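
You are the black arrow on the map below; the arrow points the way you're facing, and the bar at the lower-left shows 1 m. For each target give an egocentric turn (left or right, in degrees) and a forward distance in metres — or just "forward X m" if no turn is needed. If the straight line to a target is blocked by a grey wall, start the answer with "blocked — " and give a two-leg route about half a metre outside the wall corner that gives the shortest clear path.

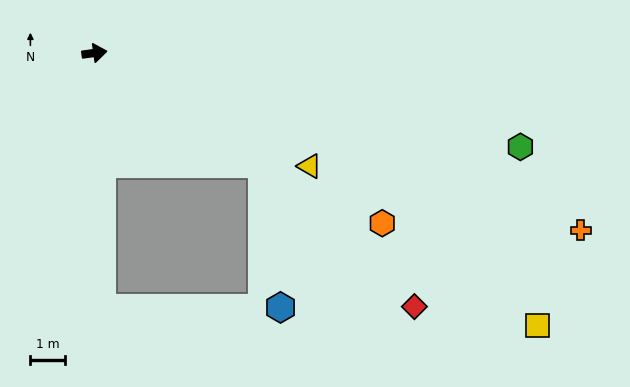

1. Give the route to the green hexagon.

turn right 20°, forward 12.7 m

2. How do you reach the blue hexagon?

blocked — turn right 41°, forward 5.9 m, then turn right 50°, forward 4.2 m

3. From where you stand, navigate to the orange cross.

turn right 28°, forward 15.1 m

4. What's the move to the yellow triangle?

turn right 36°, forward 7.1 m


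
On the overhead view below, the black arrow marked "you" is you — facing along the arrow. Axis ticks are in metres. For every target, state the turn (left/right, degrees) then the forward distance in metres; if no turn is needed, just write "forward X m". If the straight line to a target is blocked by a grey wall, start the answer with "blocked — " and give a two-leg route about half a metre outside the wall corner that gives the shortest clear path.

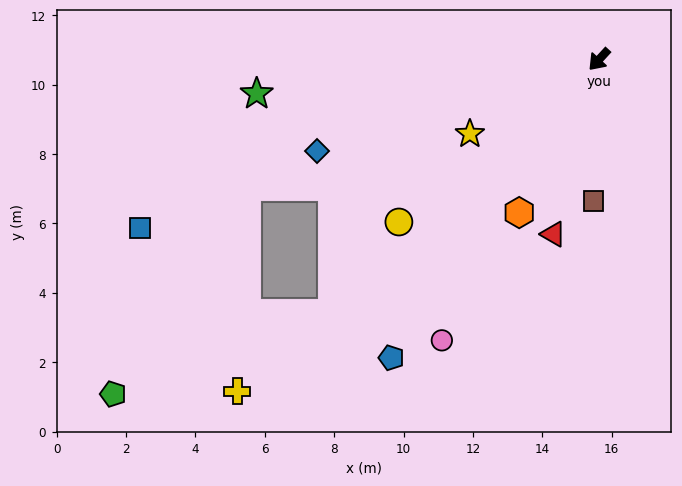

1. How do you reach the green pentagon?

blocked — turn right 4°, forward 10.6 m, then turn right 23°, forward 6.7 m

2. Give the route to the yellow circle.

turn right 8°, forward 7.4 m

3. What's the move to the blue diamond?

turn right 30°, forward 8.5 m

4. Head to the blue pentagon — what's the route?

turn left 8°, forward 10.5 m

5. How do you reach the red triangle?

turn left 28°, forward 5.2 m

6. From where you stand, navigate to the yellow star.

turn right 18°, forward 4.3 m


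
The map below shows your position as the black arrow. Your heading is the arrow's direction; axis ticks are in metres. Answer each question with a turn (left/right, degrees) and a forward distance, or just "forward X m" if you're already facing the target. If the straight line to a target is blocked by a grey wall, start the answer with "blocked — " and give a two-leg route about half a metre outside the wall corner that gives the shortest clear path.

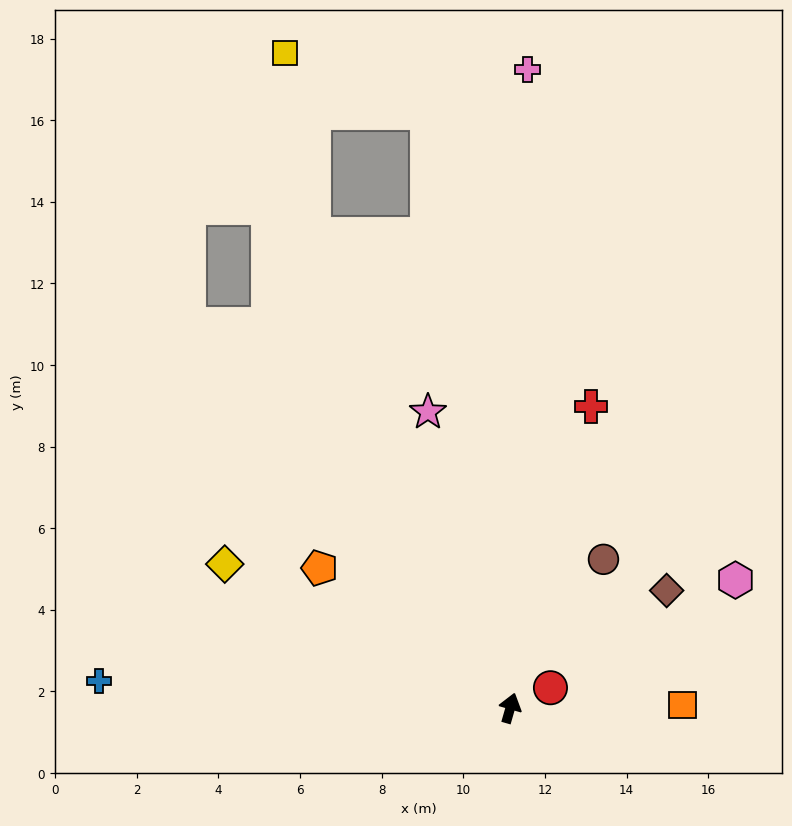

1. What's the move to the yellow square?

blocked — turn left 39°, forward 12.6 m, then turn right 14°, forward 4.5 m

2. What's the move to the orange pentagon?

turn left 70°, forward 5.8 m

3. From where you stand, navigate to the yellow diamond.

turn left 79°, forward 7.8 m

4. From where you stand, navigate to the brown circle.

turn right 16°, forward 4.3 m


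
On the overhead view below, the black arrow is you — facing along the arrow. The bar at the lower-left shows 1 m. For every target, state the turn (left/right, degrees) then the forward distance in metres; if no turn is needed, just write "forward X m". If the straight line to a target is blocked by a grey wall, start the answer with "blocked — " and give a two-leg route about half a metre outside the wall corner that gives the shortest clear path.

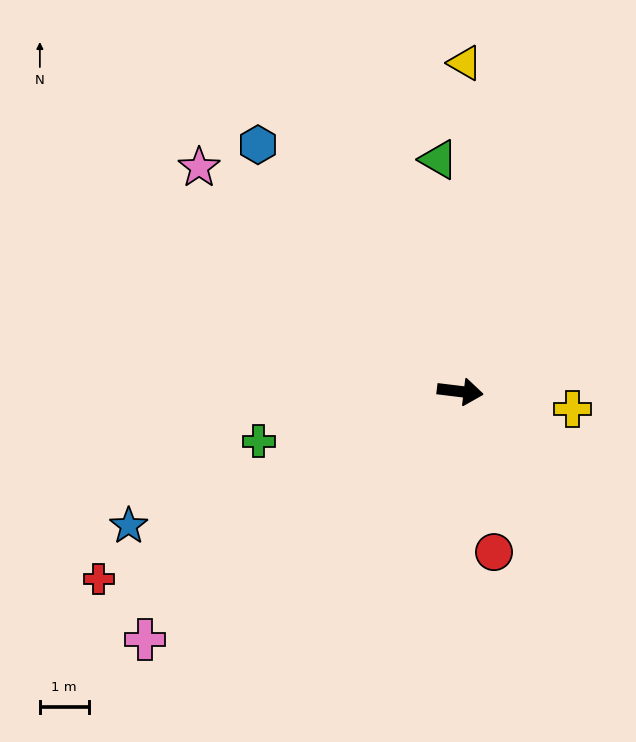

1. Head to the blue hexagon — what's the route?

turn left 136°, forward 6.5 m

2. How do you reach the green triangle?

turn left 102°, forward 4.8 m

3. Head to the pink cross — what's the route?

turn right 135°, forward 8.2 m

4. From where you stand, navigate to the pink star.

turn left 146°, forward 7.0 m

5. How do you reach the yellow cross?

forward 2.3 m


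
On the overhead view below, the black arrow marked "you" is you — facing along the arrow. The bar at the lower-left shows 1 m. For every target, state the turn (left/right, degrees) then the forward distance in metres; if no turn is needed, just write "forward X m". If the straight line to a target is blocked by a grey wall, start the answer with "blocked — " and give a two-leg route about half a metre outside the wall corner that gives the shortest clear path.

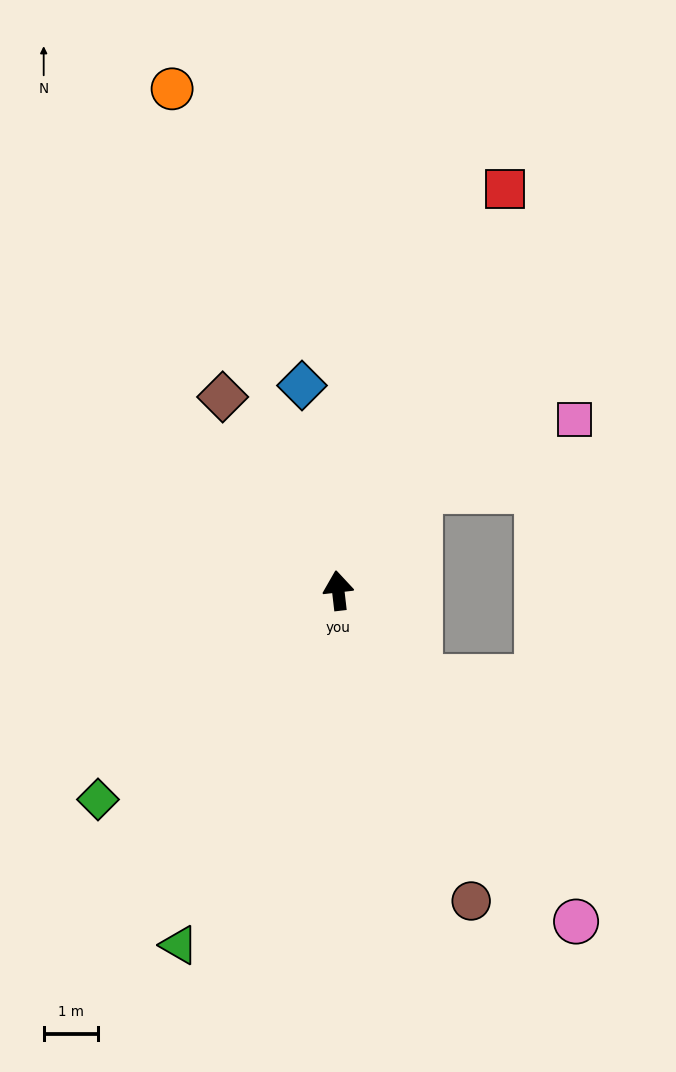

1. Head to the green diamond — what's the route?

turn left 124°, forward 5.8 m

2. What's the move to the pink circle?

turn right 151°, forward 7.4 m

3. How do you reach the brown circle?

turn right 163°, forward 6.2 m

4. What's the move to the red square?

turn right 29°, forward 7.9 m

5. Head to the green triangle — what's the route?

turn left 149°, forward 7.1 m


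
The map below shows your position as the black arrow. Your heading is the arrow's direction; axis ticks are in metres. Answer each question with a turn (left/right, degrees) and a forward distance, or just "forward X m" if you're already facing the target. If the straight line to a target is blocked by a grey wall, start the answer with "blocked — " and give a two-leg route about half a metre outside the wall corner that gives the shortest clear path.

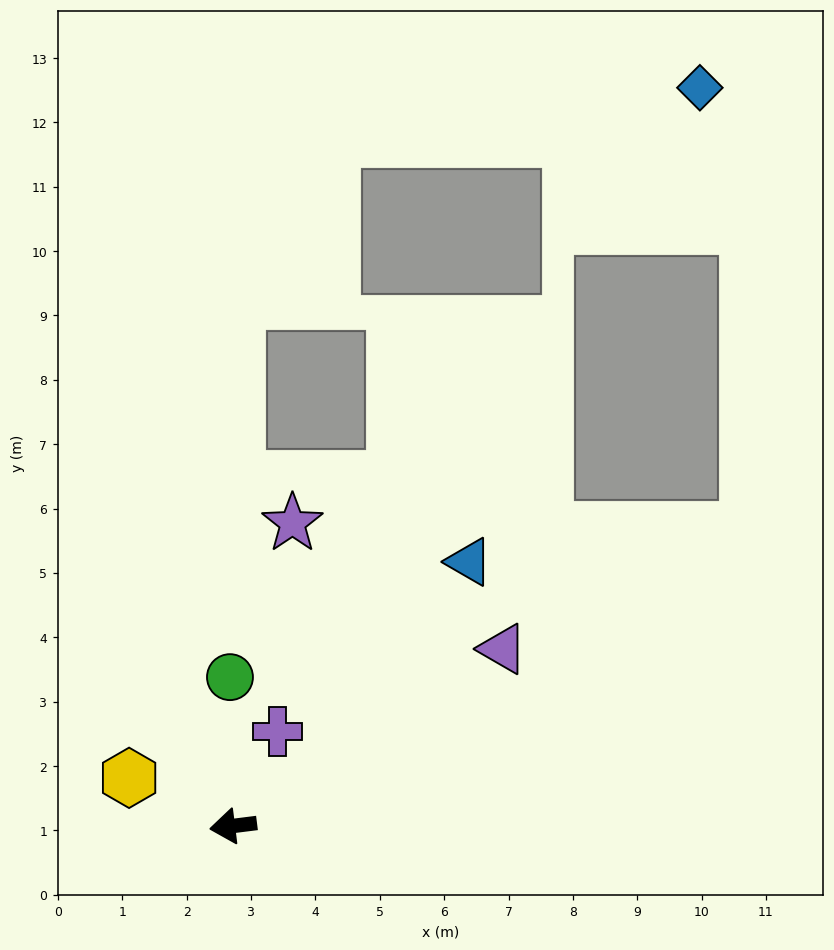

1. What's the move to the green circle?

turn right 96°, forward 2.3 m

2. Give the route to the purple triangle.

turn right 154°, forward 5.0 m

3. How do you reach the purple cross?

turn right 122°, forward 1.6 m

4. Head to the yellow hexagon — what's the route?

turn right 32°, forward 1.8 m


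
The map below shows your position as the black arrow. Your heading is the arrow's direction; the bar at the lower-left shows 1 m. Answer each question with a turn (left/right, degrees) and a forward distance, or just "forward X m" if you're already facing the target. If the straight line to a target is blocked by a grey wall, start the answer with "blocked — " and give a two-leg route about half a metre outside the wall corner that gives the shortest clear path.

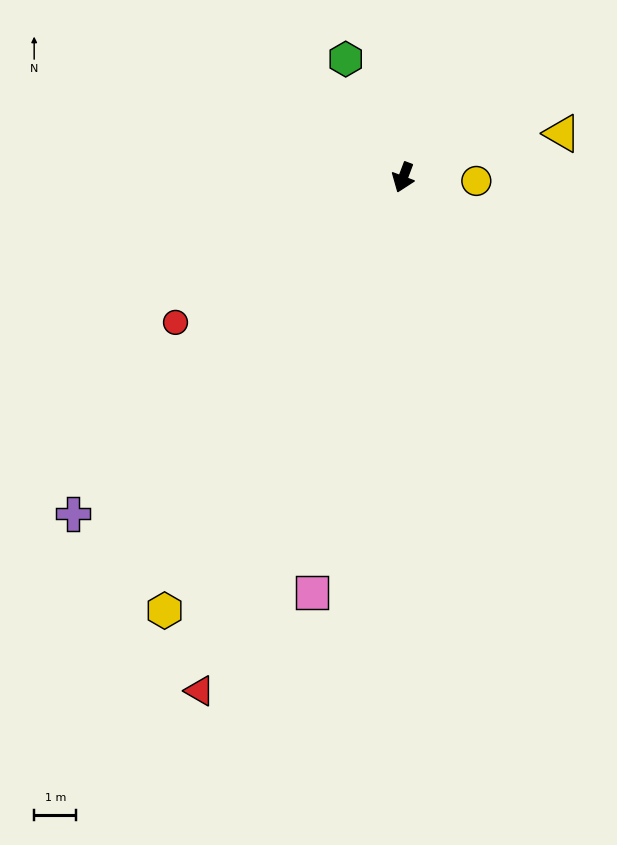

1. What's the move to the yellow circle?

turn left 108°, forward 1.7 m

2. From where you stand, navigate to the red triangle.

forward 13.1 m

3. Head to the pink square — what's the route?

turn left 8°, forward 10.1 m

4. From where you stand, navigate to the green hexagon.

turn right 133°, forward 3.1 m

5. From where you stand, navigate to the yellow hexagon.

turn right 8°, forward 11.7 m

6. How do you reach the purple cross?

turn right 24°, forward 11.2 m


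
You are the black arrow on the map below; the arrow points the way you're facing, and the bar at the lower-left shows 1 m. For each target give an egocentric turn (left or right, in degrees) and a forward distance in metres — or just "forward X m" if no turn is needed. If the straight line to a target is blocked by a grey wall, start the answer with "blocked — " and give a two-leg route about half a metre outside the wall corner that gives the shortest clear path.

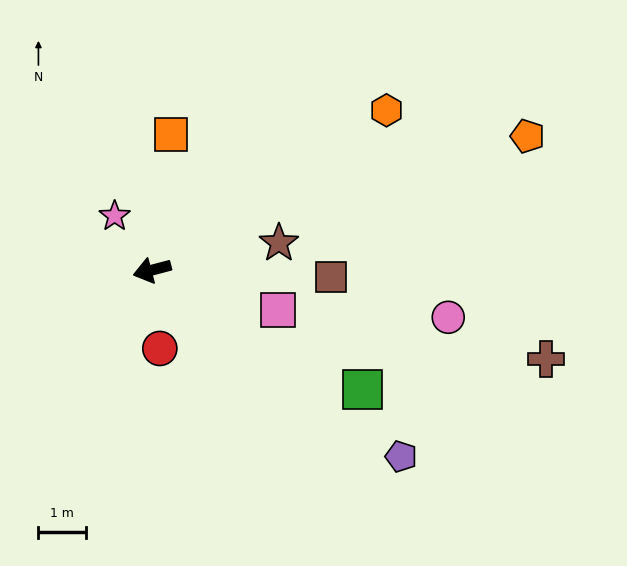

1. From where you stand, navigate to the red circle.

turn left 81°, forward 1.7 m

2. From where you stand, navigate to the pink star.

turn right 70°, forward 1.4 m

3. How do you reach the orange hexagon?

turn right 160°, forward 6.0 m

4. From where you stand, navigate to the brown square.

turn left 163°, forward 3.8 m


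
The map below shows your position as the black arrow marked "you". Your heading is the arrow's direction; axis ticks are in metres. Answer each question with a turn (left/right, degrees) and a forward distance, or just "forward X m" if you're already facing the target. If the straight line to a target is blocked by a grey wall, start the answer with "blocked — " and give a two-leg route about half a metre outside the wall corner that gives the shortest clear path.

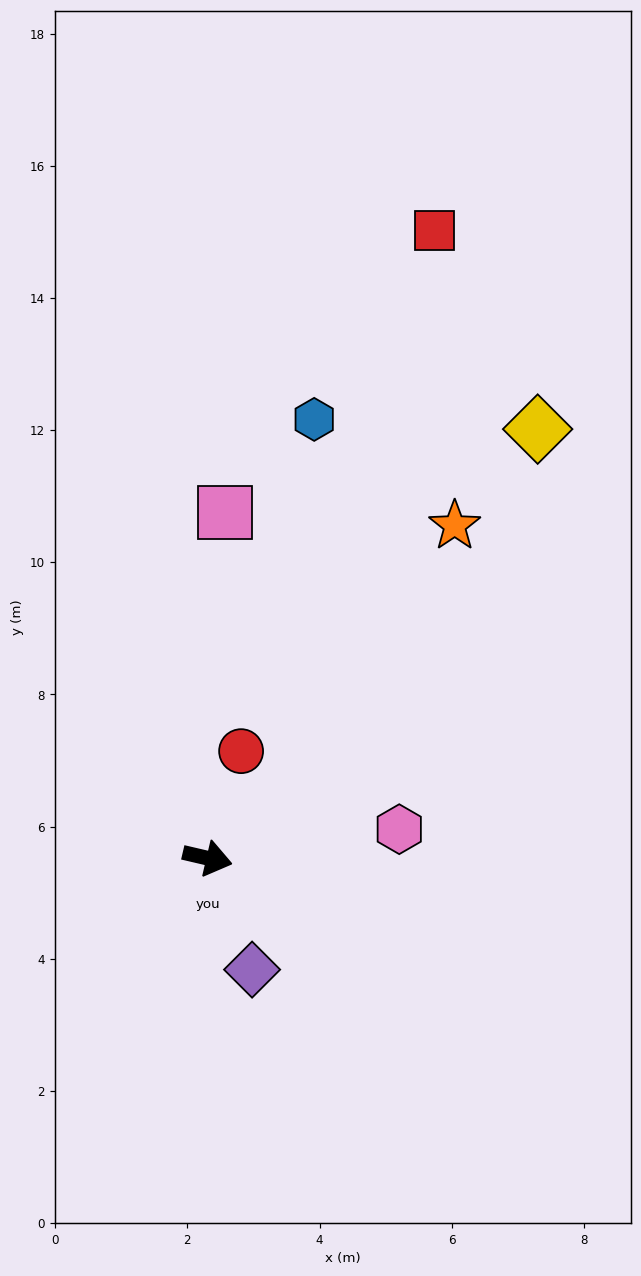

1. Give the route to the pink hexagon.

turn left 22°, forward 2.9 m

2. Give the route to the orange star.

turn left 67°, forward 6.3 m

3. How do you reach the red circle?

turn left 86°, forward 1.7 m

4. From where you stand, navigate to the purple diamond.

turn right 55°, forward 1.8 m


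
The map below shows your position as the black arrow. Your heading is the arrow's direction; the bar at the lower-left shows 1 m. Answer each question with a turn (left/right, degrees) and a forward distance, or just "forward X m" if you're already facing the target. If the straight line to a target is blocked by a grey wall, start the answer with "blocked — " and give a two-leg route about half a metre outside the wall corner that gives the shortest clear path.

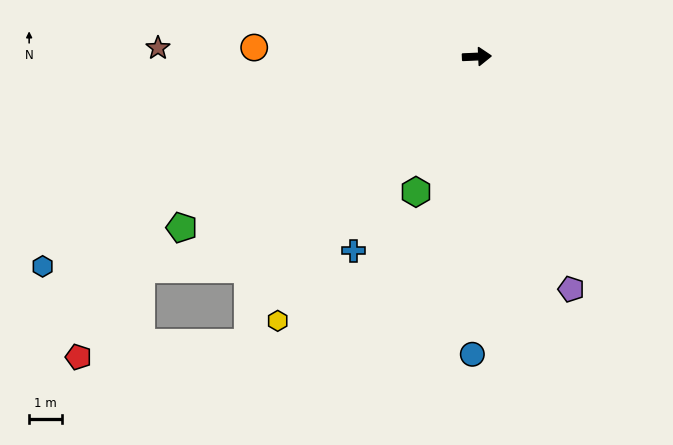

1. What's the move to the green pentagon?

turn right 152°, forward 10.4 m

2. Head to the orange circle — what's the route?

turn left 175°, forward 6.8 m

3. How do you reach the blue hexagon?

turn right 157°, forward 14.7 m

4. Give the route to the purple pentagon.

turn right 70°, forward 7.6 m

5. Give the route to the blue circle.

turn right 93°, forward 9.1 m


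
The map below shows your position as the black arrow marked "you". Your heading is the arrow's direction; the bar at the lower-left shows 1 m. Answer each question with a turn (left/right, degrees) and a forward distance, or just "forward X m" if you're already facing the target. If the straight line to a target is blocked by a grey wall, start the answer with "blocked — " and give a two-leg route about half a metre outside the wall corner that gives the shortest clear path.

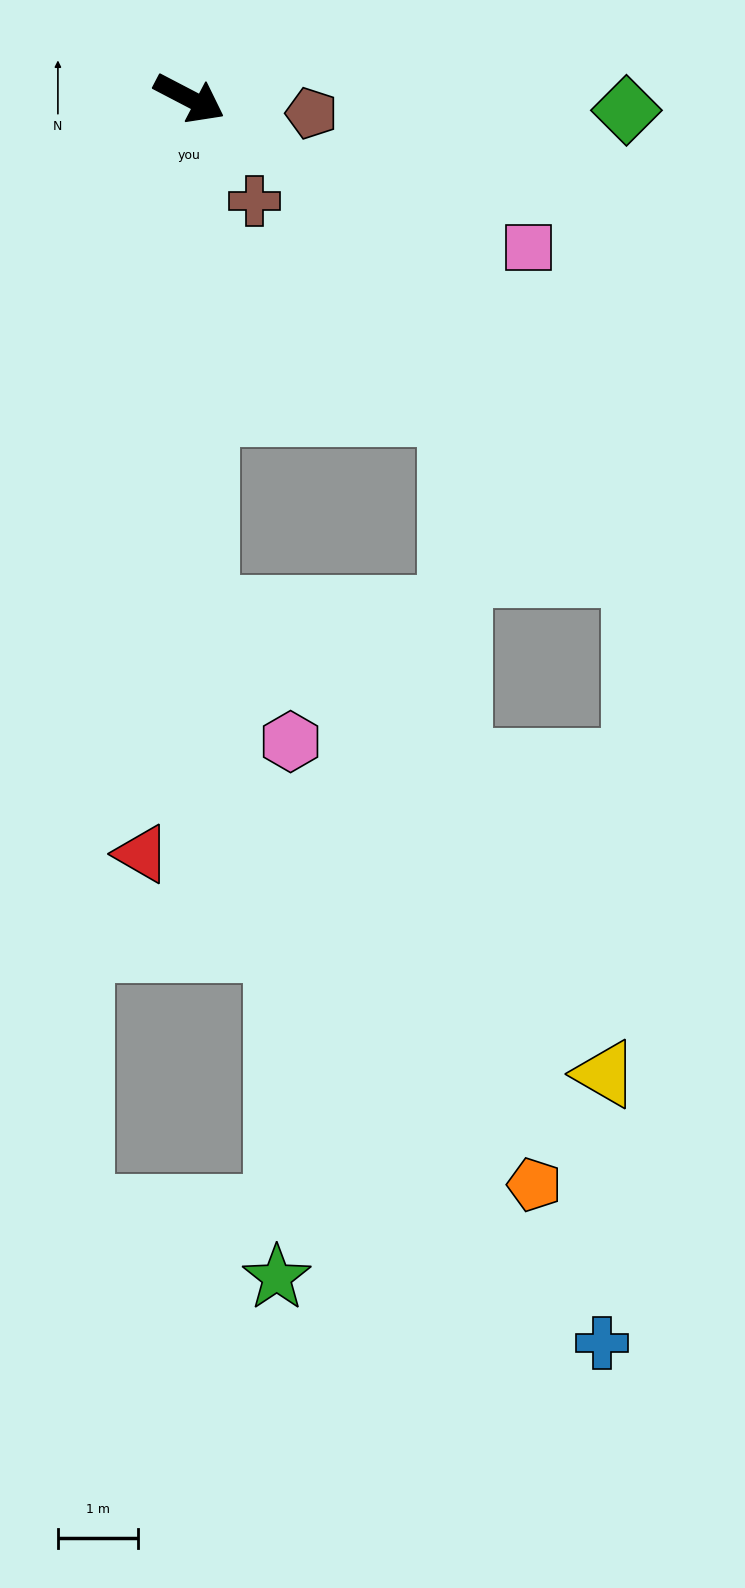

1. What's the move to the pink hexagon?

blocked — turn right 61°, forward 6.4 m, then turn left 32°, forward 2.0 m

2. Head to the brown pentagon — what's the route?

turn left 21°, forward 1.5 m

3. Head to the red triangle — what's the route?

turn right 66°, forward 9.5 m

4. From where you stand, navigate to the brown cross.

turn right 30°, forward 1.5 m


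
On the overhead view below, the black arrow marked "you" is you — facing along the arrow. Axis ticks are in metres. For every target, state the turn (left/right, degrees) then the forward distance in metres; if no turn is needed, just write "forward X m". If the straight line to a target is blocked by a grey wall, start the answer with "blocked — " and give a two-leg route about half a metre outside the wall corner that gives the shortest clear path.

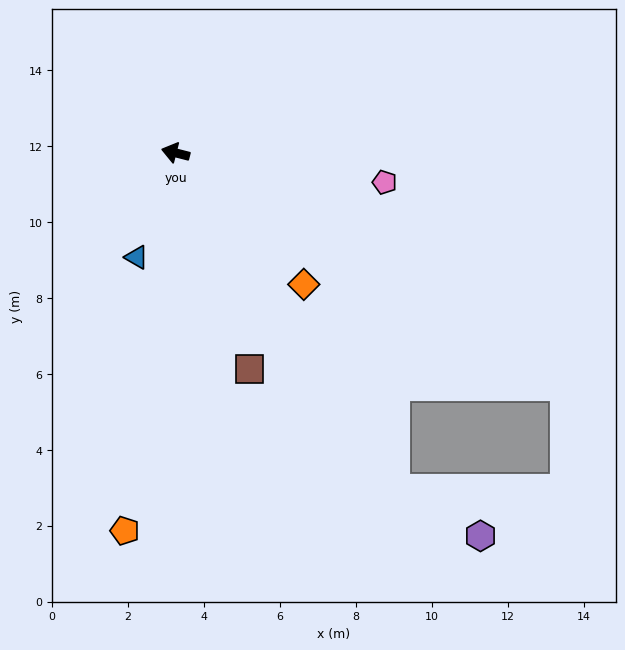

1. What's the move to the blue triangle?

turn left 84°, forward 2.9 m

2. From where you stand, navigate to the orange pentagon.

turn left 97°, forward 10.0 m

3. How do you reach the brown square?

turn left 123°, forward 6.0 m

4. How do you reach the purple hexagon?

blocked — turn left 137°, forward 10.6 m, then turn left 30°, forward 2.6 m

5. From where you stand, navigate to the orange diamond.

turn left 149°, forward 4.8 m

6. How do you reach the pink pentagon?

turn right 174°, forward 5.6 m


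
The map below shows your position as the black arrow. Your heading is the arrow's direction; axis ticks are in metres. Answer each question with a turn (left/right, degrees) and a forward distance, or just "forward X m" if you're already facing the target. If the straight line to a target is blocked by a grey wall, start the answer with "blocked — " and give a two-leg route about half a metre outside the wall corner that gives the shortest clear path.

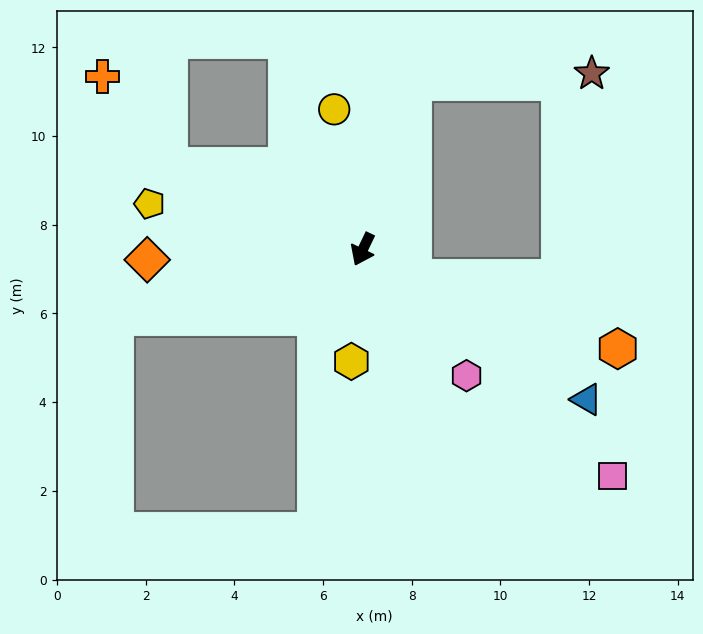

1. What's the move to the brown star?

blocked — turn right 171°, forward 3.9 m, then turn right 71°, forward 4.0 m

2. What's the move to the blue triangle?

turn left 82°, forward 6.1 m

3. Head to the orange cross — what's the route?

blocked — turn right 88°, forward 4.7 m, then turn right 30°, forward 2.5 m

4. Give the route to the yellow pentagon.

turn right 76°, forward 4.9 m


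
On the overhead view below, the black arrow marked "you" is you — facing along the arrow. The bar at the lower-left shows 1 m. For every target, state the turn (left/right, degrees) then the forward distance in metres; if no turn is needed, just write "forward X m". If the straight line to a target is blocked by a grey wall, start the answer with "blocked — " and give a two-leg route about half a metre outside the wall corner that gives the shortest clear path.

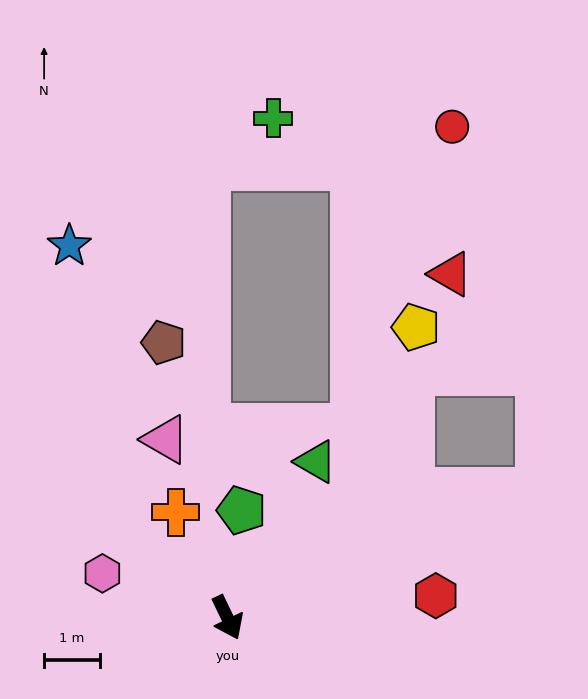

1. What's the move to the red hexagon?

turn left 70°, forward 3.7 m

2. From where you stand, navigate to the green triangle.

turn left 125°, forward 3.2 m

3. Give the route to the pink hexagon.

turn right 135°, forward 2.4 m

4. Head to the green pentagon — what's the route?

turn left 147°, forward 1.9 m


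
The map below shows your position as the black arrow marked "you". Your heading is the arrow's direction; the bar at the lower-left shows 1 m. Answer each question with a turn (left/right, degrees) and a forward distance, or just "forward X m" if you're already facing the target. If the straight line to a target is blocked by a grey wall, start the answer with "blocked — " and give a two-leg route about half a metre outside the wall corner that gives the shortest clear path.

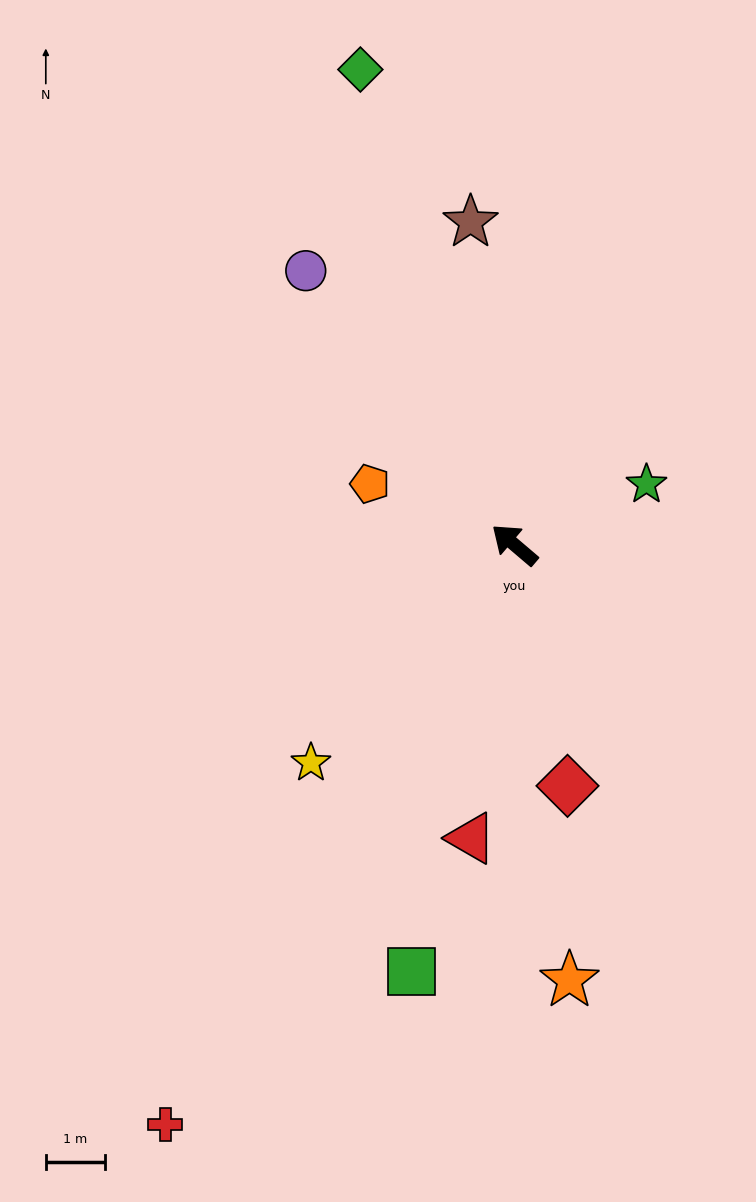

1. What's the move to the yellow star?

turn left 87°, forward 5.0 m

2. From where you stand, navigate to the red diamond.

turn left 143°, forward 4.1 m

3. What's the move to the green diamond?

turn right 32°, forward 8.4 m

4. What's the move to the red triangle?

turn left 122°, forward 5.0 m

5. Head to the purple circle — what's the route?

turn right 12°, forward 5.8 m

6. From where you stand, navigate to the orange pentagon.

turn left 18°, forward 2.6 m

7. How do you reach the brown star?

turn right 42°, forward 5.5 m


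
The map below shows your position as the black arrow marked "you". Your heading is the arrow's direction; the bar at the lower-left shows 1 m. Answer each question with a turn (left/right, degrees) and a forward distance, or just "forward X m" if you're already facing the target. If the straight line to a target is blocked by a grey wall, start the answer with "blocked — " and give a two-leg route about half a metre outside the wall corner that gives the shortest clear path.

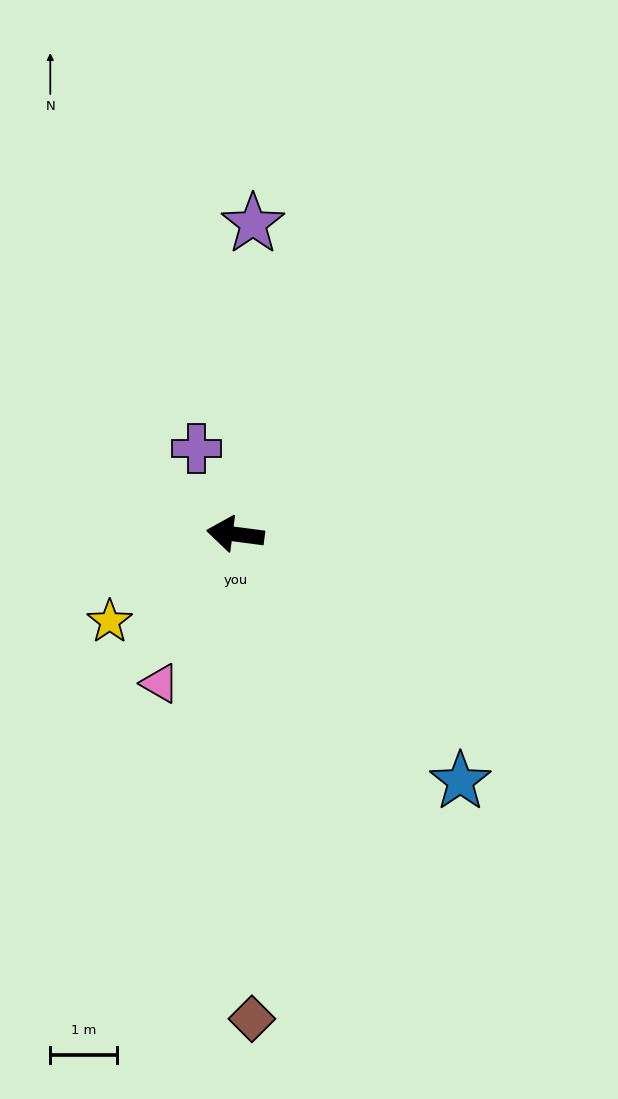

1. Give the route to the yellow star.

turn left 42°, forward 2.3 m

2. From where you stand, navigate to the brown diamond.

turn left 99°, forward 7.3 m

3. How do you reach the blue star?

turn left 140°, forward 5.0 m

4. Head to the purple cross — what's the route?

turn right 58°, forward 1.4 m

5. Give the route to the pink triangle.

turn left 71°, forward 2.5 m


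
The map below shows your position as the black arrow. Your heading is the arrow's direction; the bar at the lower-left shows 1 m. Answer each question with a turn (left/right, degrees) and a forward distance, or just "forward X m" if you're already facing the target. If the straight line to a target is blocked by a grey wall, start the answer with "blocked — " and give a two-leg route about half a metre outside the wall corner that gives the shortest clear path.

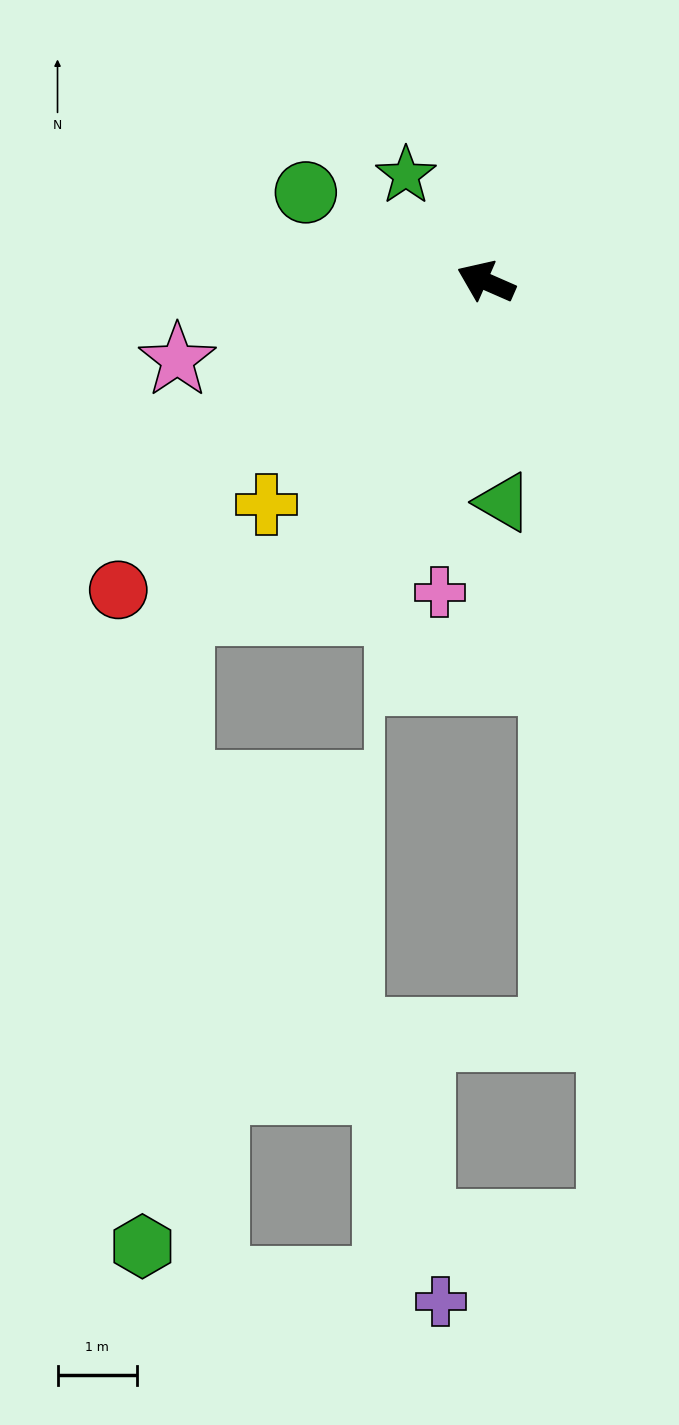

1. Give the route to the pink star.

turn left 38°, forward 4.0 m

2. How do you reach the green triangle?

turn left 118°, forward 2.8 m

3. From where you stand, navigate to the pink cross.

turn left 105°, forward 4.0 m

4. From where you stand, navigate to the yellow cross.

turn left 69°, forward 3.9 m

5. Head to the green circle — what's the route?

turn right 3°, forward 2.5 m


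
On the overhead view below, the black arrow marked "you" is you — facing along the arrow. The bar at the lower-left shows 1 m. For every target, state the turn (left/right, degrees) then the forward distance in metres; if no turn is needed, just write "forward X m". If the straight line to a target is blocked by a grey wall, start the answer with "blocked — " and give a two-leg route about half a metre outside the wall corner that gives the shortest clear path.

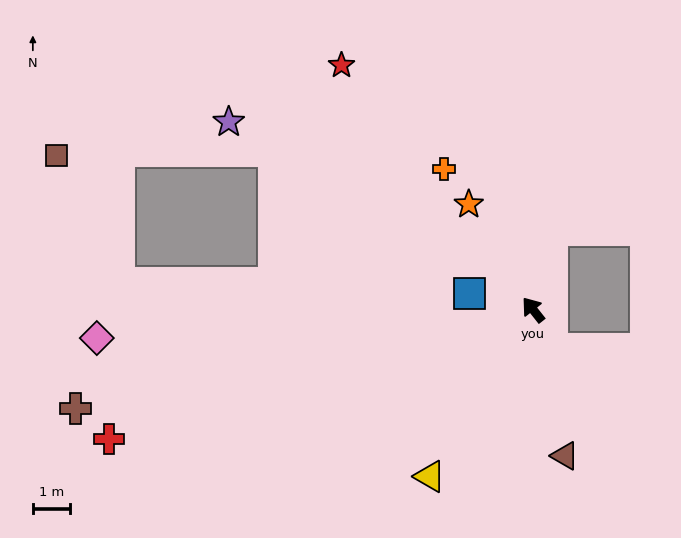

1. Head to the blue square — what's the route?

turn left 37°, forward 1.8 m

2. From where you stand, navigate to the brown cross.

turn left 64°, forward 12.5 m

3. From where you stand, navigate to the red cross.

turn left 69°, forward 11.8 m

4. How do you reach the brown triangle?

turn left 154°, forward 4.0 m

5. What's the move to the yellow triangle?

turn left 110°, forward 5.2 m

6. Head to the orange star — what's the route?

turn right 7°, forward 3.3 m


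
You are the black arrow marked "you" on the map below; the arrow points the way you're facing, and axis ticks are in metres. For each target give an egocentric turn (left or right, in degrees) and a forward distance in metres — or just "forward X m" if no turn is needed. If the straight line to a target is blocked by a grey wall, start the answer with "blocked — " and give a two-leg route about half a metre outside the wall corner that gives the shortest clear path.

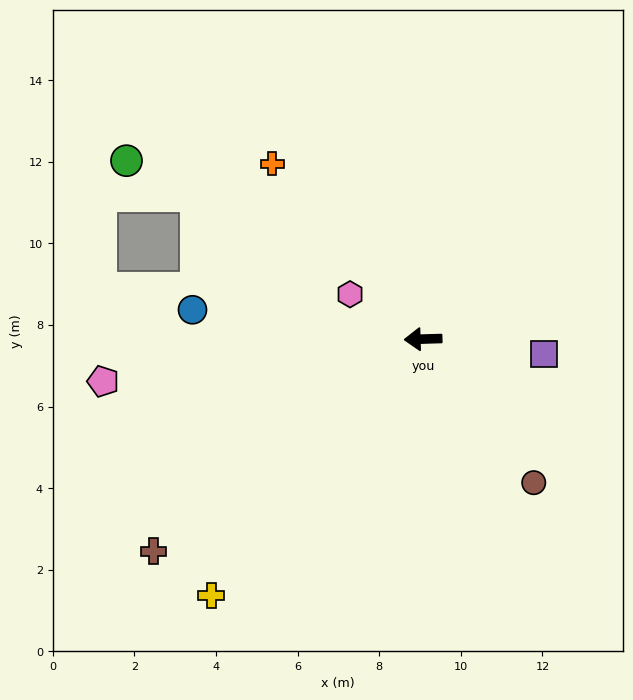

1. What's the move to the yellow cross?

turn left 49°, forward 8.2 m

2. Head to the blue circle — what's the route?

turn right 9°, forward 5.7 m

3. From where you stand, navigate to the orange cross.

turn right 51°, forward 5.7 m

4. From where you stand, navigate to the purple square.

turn left 171°, forward 3.0 m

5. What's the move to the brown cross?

turn left 36°, forward 8.4 m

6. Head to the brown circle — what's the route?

turn left 126°, forward 4.4 m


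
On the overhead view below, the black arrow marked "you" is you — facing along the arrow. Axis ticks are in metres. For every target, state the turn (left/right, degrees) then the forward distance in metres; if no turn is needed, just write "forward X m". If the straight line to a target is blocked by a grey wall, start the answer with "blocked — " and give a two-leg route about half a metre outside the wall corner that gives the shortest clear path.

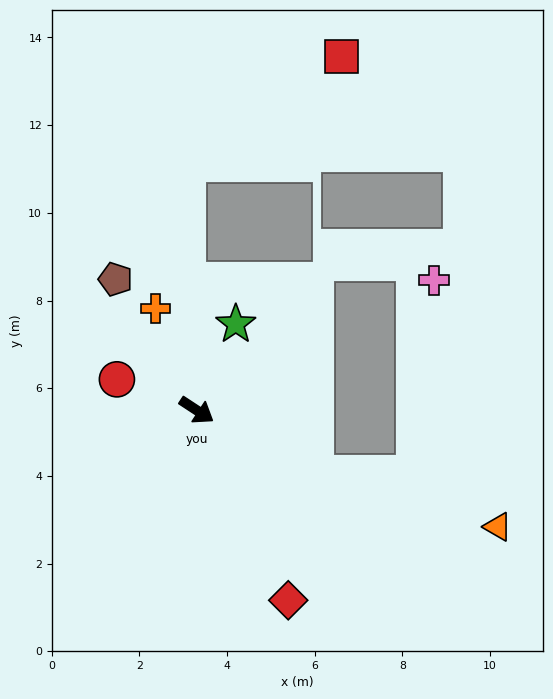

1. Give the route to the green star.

turn left 99°, forward 2.2 m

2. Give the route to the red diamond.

turn right 31°, forward 4.8 m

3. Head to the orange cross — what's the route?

turn left 145°, forward 2.5 m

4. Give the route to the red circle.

turn right 168°, forward 2.0 m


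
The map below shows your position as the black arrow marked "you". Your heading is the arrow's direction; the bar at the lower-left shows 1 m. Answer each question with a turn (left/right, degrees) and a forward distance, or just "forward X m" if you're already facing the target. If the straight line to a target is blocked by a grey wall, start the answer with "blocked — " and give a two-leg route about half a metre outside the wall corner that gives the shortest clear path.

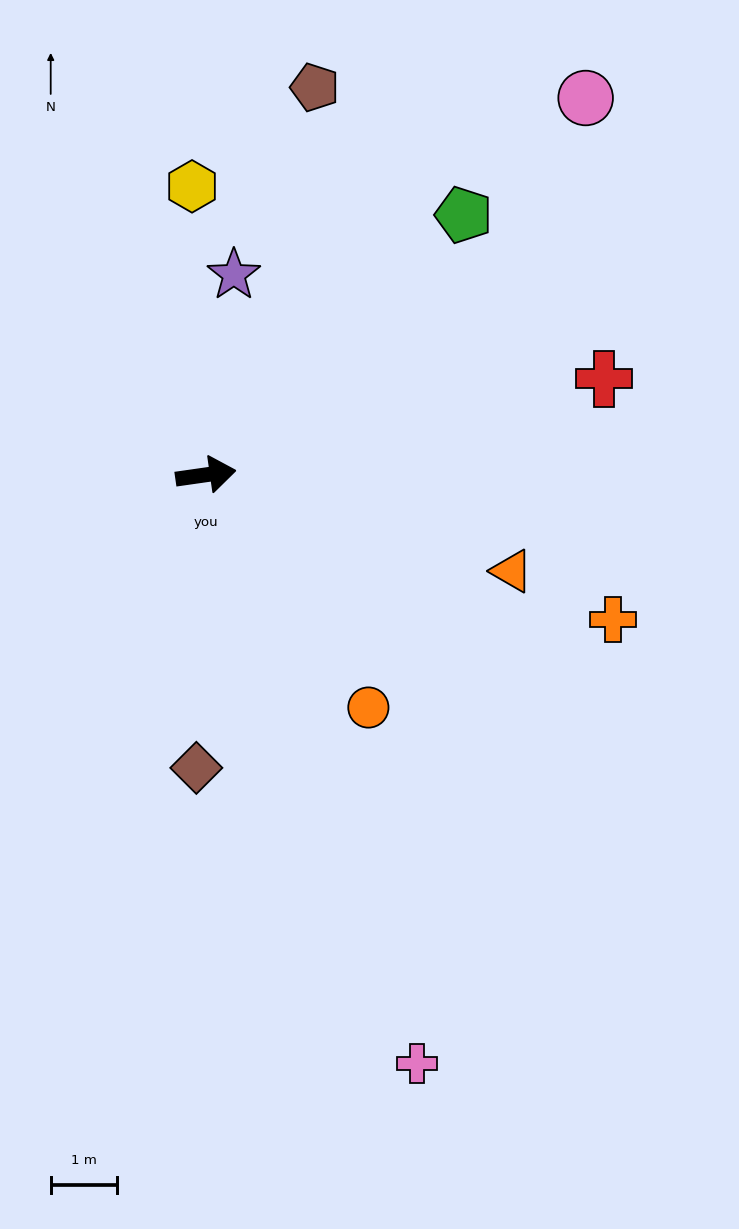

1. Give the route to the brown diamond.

turn right 100°, forward 4.4 m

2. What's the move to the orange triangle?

turn right 26°, forward 4.8 m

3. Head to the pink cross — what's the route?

turn right 78°, forward 9.4 m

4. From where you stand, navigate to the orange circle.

turn right 63°, forward 4.3 m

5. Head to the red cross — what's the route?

turn left 5°, forward 6.1 m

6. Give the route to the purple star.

turn left 74°, forward 3.0 m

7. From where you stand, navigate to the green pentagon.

turn left 37°, forward 5.5 m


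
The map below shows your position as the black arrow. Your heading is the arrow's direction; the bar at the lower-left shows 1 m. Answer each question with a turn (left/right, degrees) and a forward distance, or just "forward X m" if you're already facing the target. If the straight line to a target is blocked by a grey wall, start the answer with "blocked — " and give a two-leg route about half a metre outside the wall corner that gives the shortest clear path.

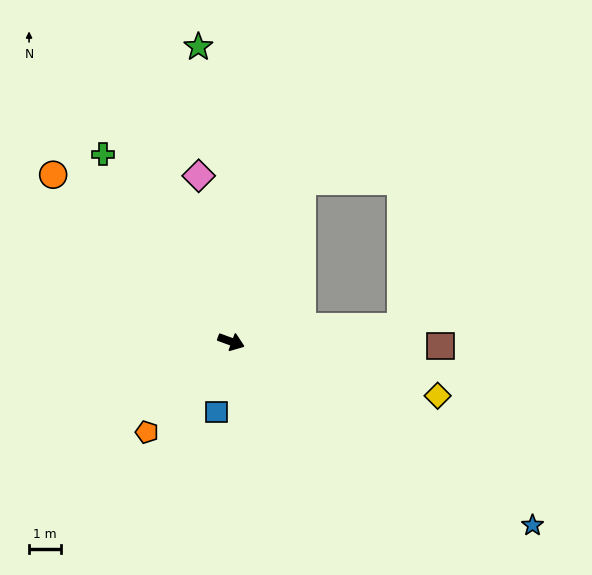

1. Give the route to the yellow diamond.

turn left 6°, forward 6.7 m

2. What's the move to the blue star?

turn right 11°, forward 11.0 m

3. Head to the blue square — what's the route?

turn right 82°, forward 2.2 m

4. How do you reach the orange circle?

turn left 157°, forward 7.6 m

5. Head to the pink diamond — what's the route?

turn left 121°, forward 5.3 m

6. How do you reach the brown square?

turn left 19°, forward 6.5 m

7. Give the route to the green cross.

turn left 145°, forward 7.1 m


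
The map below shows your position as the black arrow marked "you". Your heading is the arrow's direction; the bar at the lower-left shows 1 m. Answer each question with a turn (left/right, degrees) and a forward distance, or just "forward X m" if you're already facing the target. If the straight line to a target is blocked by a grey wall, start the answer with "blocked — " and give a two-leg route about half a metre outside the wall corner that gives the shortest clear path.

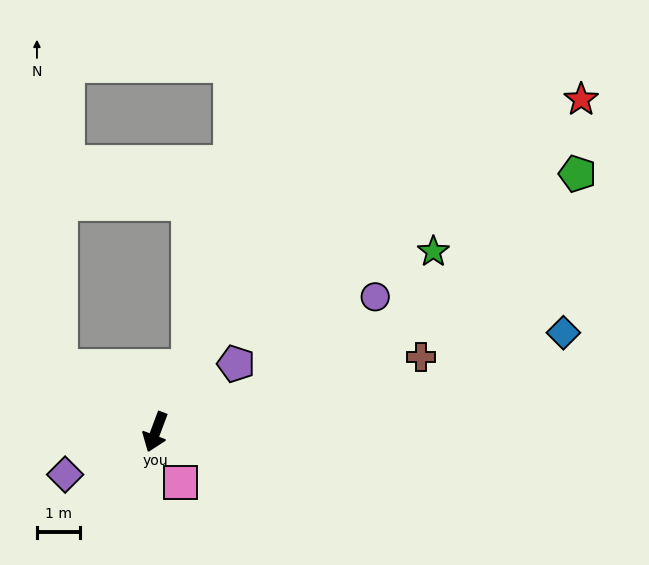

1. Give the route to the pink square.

turn left 47°, forward 1.3 m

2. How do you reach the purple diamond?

turn right 44°, forward 2.3 m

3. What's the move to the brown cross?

turn left 126°, forward 6.4 m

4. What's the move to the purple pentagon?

turn left 151°, forward 2.5 m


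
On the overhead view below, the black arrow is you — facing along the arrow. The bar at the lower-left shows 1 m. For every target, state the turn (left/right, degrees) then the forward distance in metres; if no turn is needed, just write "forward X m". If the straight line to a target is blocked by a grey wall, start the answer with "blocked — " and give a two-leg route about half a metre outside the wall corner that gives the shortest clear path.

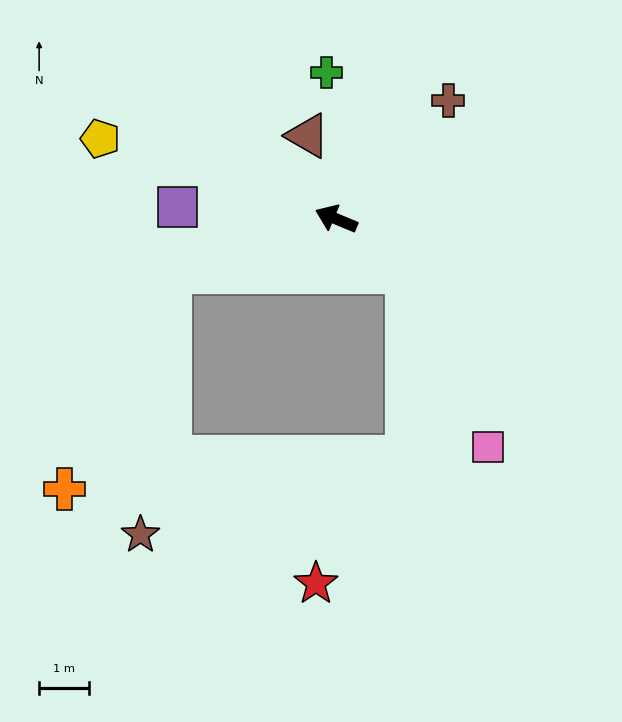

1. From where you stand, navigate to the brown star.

blocked — turn left 40°, forward 3.5 m, then turn left 66°, forward 5.3 m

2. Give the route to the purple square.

turn left 18°, forward 3.2 m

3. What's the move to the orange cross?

blocked — turn left 40°, forward 3.5 m, then turn left 46°, forward 4.8 m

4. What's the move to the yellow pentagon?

turn left 4°, forward 5.0 m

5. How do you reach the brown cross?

turn right 111°, forward 3.3 m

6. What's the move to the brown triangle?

turn right 49°, forward 1.8 m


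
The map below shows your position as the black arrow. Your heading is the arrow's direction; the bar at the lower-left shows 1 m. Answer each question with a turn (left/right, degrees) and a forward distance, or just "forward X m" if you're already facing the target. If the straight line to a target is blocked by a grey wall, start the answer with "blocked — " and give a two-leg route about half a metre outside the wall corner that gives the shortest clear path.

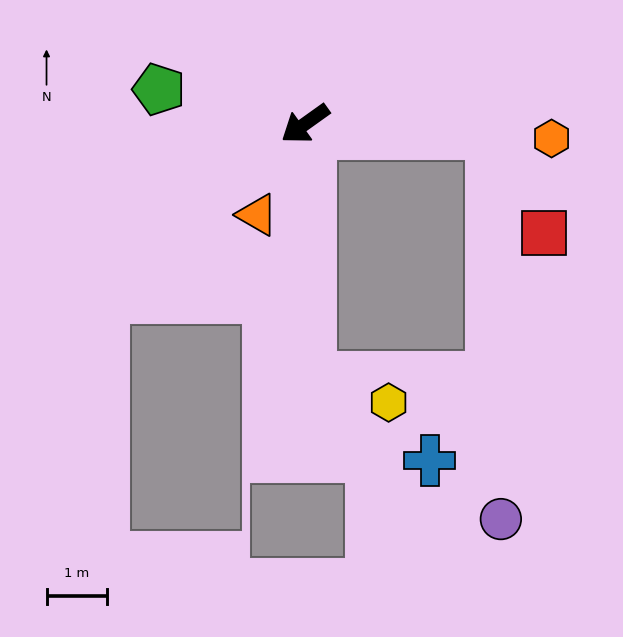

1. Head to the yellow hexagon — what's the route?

blocked — turn left 56°, forward 4.2 m, then turn left 70°, forward 1.4 m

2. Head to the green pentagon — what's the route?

turn right 49°, forward 2.5 m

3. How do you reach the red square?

blocked — turn left 141°, forward 3.1 m, then turn right 59°, forward 1.9 m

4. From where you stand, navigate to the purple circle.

blocked — turn left 141°, forward 3.1 m, then turn right 85°, forward 6.4 m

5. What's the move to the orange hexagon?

turn left 141°, forward 4.1 m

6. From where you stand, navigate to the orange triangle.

turn left 27°, forward 1.7 m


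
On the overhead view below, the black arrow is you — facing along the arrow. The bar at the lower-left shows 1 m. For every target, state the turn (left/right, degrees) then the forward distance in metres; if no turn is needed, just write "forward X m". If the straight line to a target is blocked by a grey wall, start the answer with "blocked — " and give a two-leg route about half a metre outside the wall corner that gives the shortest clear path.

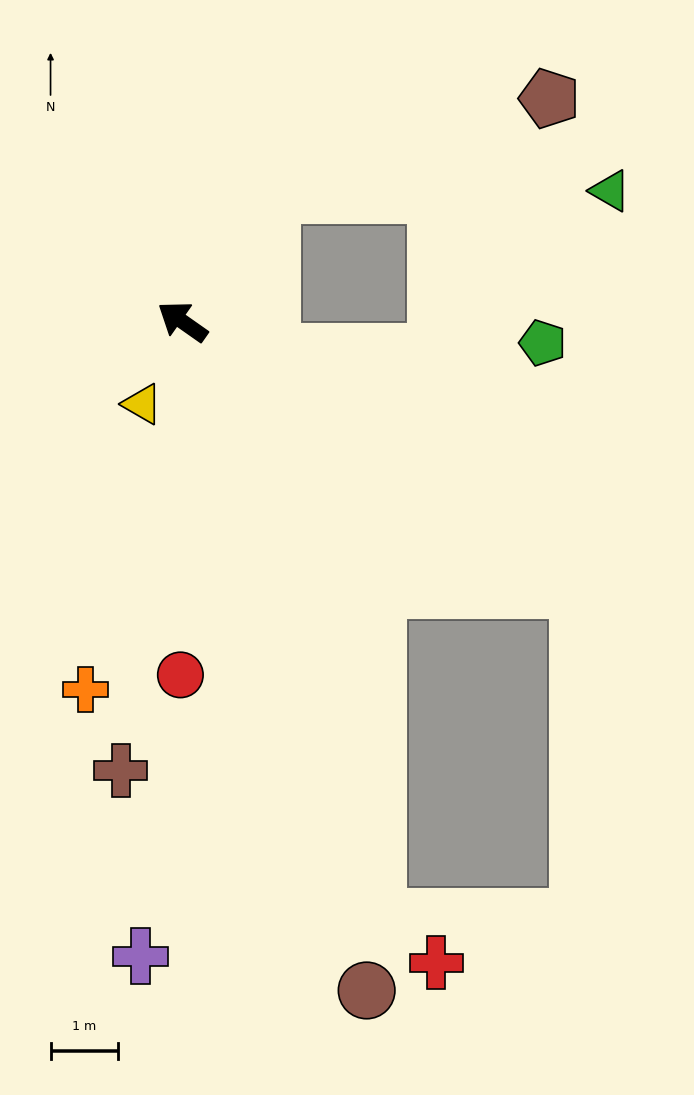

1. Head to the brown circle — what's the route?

turn left 140°, forward 10.3 m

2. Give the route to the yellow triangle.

turn left 99°, forward 1.4 m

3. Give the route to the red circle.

turn left 125°, forward 5.2 m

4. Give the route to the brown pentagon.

blocked — turn right 90°, forward 2.3 m, then turn right 36°, forward 4.4 m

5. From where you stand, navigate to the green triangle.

blocked — turn right 90°, forward 2.3 m, then turn right 54°, forward 5.0 m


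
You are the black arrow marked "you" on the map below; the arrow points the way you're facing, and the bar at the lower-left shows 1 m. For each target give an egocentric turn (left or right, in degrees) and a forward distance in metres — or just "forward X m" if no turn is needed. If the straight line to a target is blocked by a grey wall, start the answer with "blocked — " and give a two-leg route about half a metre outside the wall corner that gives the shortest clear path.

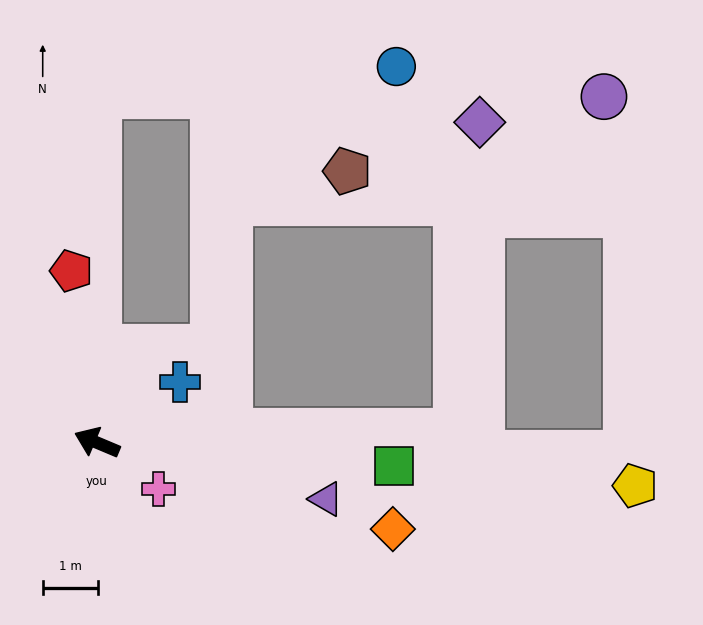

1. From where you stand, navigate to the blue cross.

turn right 121°, forward 1.9 m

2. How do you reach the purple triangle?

turn right 171°, forward 4.3 m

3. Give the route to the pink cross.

turn left 166°, forward 1.4 m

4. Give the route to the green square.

turn right 162°, forward 5.4 m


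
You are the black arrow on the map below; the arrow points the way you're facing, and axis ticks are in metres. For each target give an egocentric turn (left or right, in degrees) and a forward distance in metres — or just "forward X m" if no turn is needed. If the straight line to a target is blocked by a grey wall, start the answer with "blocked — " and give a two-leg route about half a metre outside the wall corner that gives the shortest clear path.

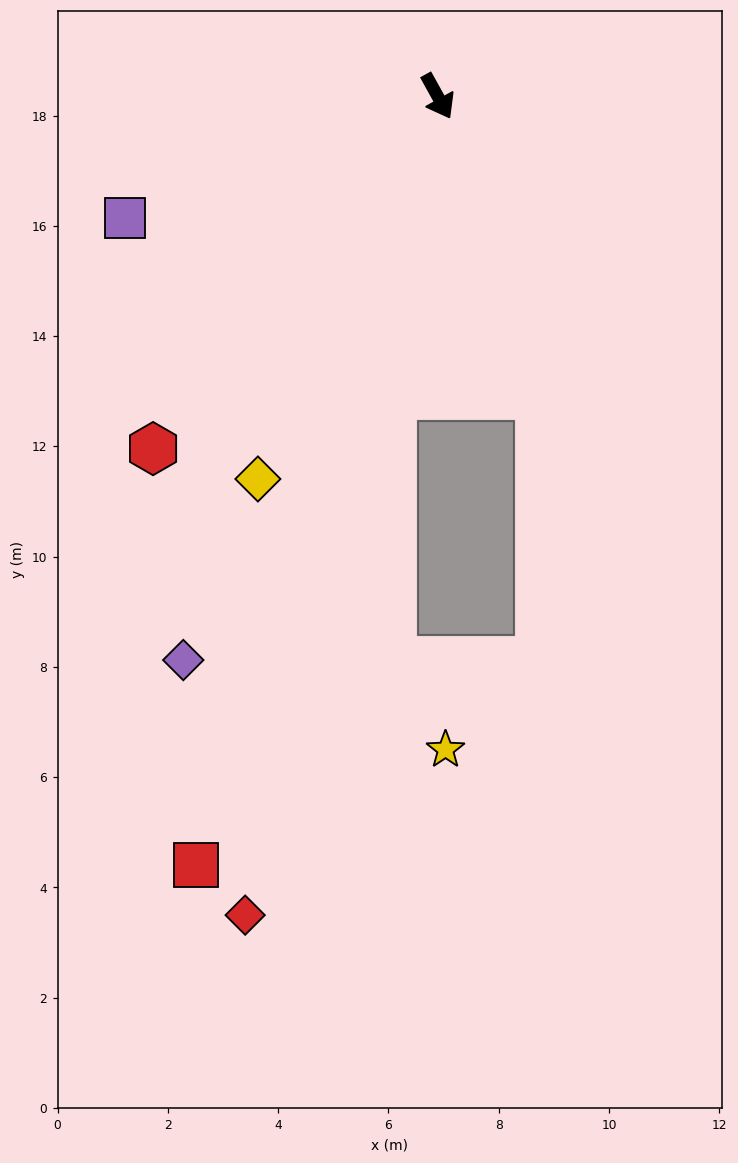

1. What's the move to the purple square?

turn right 98°, forward 6.1 m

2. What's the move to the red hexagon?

turn right 68°, forward 8.2 m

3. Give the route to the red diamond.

turn right 42°, forward 15.3 m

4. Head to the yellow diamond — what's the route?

turn right 54°, forward 7.7 m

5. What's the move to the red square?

turn right 46°, forward 14.6 m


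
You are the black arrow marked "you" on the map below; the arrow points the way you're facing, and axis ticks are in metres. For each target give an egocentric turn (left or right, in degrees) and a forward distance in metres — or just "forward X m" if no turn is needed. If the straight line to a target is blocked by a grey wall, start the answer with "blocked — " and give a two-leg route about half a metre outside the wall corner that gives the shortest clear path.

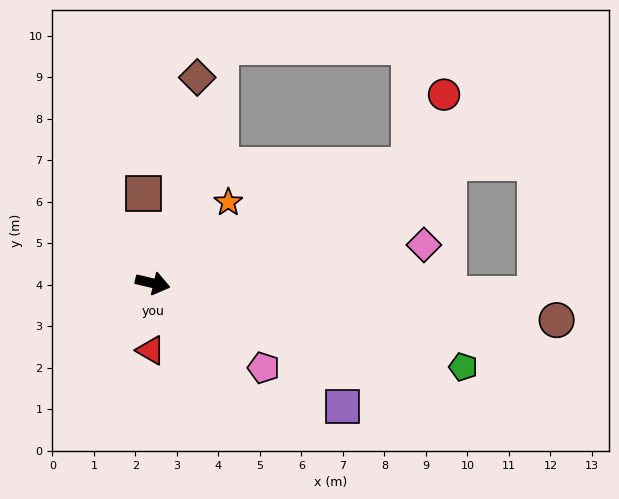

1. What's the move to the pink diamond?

turn left 21°, forward 6.6 m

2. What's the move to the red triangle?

turn right 78°, forward 1.6 m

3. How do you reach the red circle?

blocked — turn left 38°, forward 6.8 m, then turn left 38°, forward 1.9 m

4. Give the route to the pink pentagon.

turn right 24°, forward 3.4 m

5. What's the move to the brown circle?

turn left 8°, forward 9.8 m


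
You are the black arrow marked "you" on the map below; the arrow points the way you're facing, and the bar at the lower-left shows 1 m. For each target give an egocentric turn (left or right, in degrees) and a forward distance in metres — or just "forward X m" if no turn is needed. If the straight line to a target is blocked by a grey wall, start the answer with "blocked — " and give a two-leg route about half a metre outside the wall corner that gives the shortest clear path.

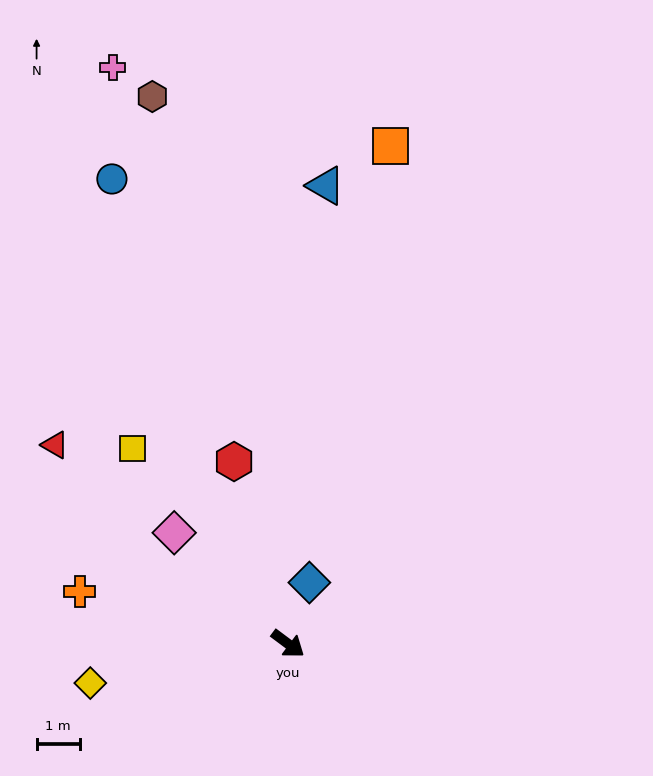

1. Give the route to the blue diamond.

turn left 107°, forward 1.5 m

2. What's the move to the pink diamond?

turn left 172°, forward 3.7 m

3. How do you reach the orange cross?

turn right 157°, forward 5.0 m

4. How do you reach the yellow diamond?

turn right 132°, forward 4.7 m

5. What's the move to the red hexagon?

turn left 143°, forward 4.4 m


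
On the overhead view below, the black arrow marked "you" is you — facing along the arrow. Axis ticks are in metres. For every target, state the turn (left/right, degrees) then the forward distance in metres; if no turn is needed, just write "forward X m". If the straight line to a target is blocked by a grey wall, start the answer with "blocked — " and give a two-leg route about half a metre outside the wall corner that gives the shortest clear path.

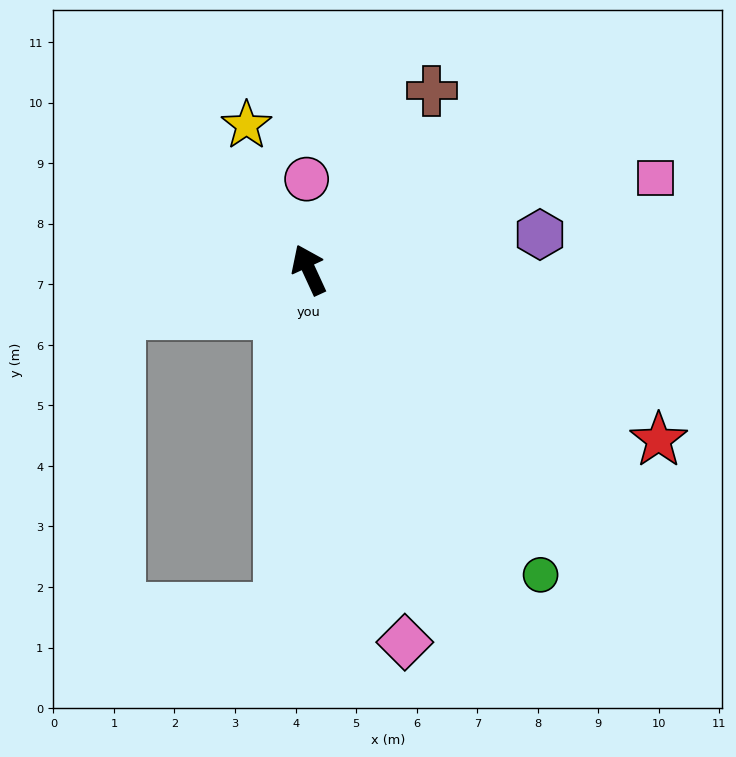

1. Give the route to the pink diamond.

turn left 170°, forward 6.4 m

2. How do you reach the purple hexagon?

turn right 106°, forward 3.9 m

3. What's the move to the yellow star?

forward 2.6 m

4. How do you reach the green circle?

turn right 168°, forward 6.3 m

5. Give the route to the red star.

turn right 141°, forward 6.4 m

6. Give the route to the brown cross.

turn right 59°, forward 3.6 m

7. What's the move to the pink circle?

turn right 23°, forward 1.5 m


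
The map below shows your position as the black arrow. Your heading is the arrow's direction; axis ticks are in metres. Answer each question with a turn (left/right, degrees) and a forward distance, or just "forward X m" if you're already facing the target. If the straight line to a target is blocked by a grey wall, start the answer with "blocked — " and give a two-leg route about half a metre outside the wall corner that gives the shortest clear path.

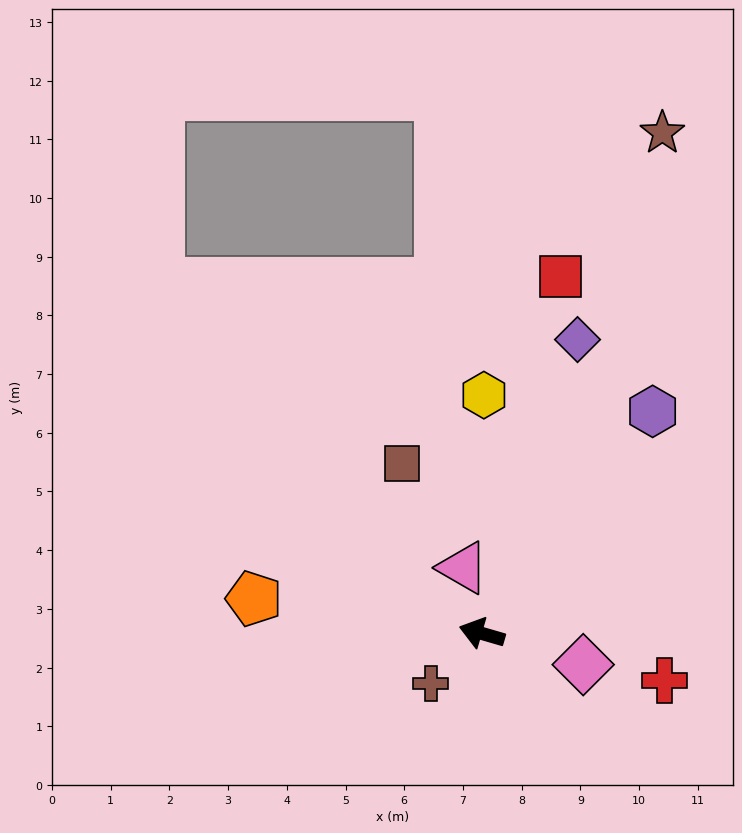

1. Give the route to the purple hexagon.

turn right 111°, forward 4.8 m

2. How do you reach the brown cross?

turn left 61°, forward 1.2 m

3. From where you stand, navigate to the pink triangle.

turn right 58°, forward 1.2 m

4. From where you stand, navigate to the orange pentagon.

turn left 8°, forward 3.9 m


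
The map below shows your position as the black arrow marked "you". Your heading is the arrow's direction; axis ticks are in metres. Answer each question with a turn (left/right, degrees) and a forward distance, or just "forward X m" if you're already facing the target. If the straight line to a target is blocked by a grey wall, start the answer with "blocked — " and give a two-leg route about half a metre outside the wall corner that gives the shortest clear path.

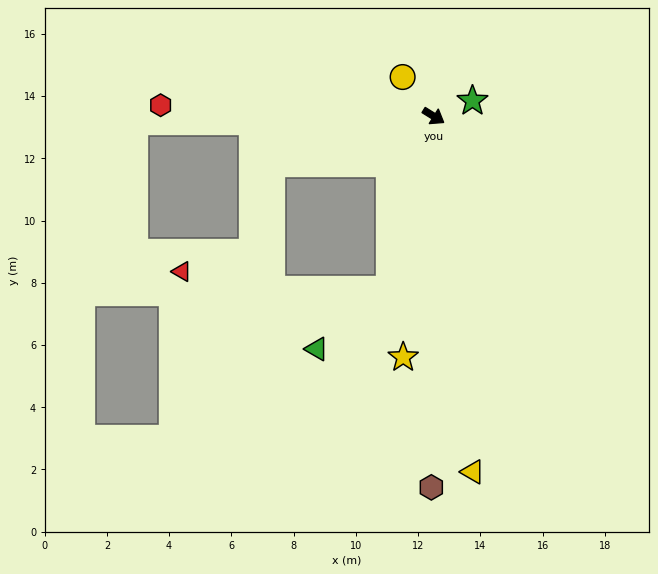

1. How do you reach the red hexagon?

turn right 150°, forward 8.8 m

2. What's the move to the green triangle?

blocked — turn right 72°, forward 5.7 m, then turn right 37°, forward 3.0 m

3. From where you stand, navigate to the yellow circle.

turn left 160°, forward 1.6 m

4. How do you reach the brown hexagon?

turn right 58°, forward 11.9 m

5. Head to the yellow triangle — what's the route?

turn right 52°, forward 11.5 m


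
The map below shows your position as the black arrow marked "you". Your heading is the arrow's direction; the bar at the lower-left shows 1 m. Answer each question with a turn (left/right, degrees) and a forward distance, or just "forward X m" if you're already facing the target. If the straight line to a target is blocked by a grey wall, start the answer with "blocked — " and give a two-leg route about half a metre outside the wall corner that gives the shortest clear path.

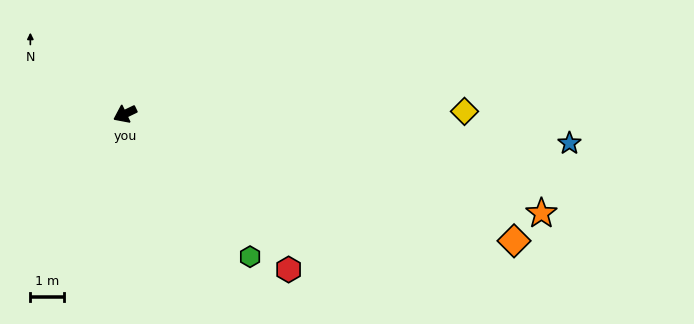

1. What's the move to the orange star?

turn left 141°, forward 12.7 m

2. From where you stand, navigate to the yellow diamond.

turn left 155°, forward 10.1 m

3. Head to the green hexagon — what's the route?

turn left 106°, forward 5.6 m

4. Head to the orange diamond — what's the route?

turn left 136°, forward 12.1 m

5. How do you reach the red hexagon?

turn left 111°, forward 6.7 m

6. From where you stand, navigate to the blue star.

turn left 151°, forward 13.2 m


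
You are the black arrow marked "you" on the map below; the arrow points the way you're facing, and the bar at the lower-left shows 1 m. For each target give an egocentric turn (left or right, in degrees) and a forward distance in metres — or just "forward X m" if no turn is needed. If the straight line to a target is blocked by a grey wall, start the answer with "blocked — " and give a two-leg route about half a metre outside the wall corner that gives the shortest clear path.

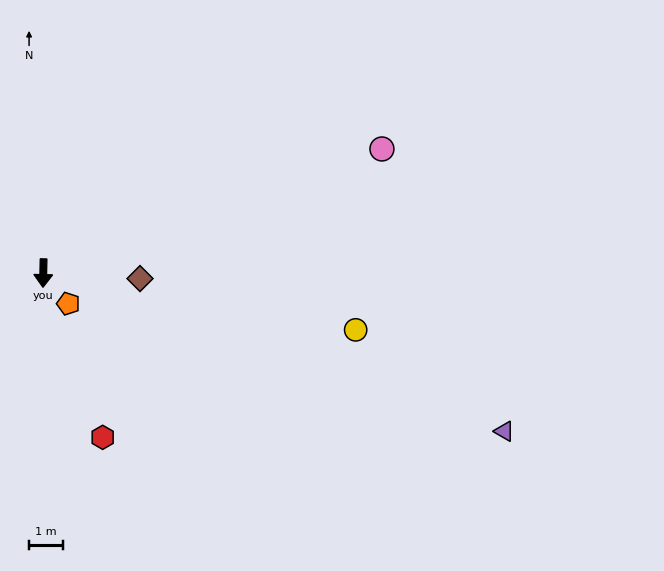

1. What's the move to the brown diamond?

turn left 88°, forward 2.9 m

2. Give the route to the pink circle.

turn left 111°, forward 10.8 m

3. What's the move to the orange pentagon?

turn left 41°, forward 1.2 m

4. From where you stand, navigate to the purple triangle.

turn left 72°, forward 14.5 m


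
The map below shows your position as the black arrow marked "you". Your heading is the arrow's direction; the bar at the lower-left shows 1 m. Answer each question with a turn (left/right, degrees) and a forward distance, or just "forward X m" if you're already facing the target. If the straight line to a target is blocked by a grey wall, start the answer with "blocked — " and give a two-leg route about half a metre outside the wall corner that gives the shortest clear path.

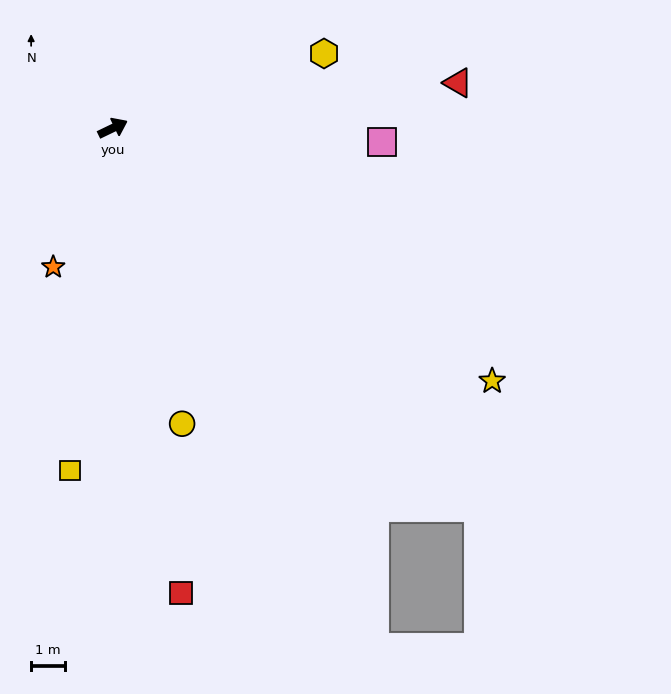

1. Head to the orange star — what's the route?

turn right 139°, forward 4.4 m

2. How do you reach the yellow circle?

turn right 103°, forward 8.9 m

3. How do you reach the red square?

turn right 107°, forward 13.8 m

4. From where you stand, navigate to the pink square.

turn right 29°, forward 7.9 m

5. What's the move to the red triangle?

turn right 18°, forward 10.2 m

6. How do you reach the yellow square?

turn right 123°, forward 10.1 m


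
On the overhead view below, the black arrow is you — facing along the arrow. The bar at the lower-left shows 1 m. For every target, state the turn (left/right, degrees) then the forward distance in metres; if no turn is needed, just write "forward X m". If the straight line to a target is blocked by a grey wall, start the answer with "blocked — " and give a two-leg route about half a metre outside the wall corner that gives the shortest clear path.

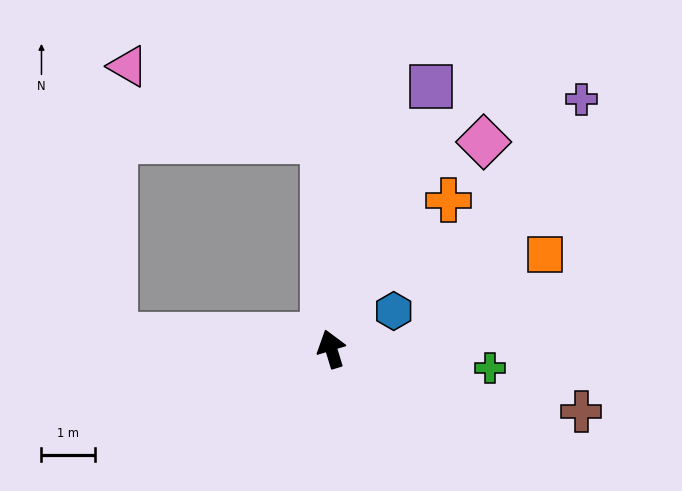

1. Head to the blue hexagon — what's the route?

turn right 76°, forward 1.4 m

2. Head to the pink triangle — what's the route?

blocked — turn right 15°, forward 3.9 m, then turn left 67°, forward 3.9 m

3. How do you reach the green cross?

turn right 114°, forward 3.0 m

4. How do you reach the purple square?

turn right 38°, forward 5.2 m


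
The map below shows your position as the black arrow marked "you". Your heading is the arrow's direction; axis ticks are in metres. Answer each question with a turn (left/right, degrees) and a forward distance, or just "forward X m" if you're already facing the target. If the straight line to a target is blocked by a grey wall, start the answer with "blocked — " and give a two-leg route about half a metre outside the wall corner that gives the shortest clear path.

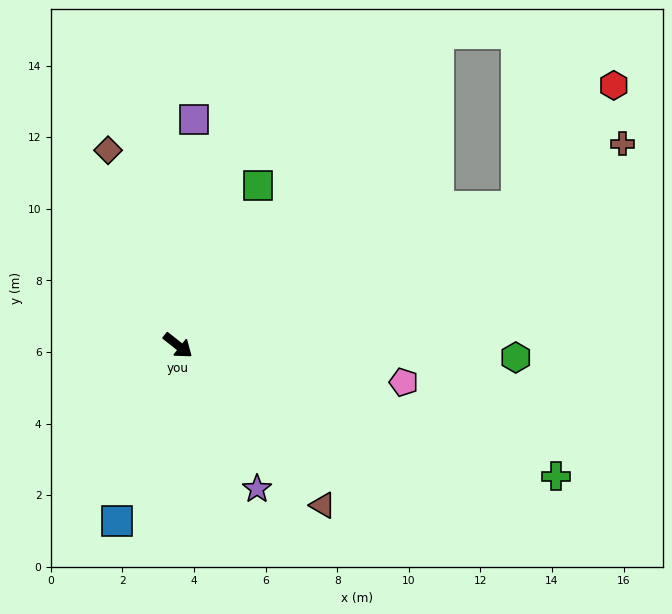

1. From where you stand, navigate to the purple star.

turn right 23°, forward 4.6 m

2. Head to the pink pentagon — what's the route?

turn left 29°, forward 6.4 m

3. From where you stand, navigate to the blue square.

turn right 71°, forward 5.2 m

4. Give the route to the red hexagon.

blocked — turn left 61°, forward 10.2 m, then turn left 29°, forward 4.3 m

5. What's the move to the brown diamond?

turn left 148°, forward 5.8 m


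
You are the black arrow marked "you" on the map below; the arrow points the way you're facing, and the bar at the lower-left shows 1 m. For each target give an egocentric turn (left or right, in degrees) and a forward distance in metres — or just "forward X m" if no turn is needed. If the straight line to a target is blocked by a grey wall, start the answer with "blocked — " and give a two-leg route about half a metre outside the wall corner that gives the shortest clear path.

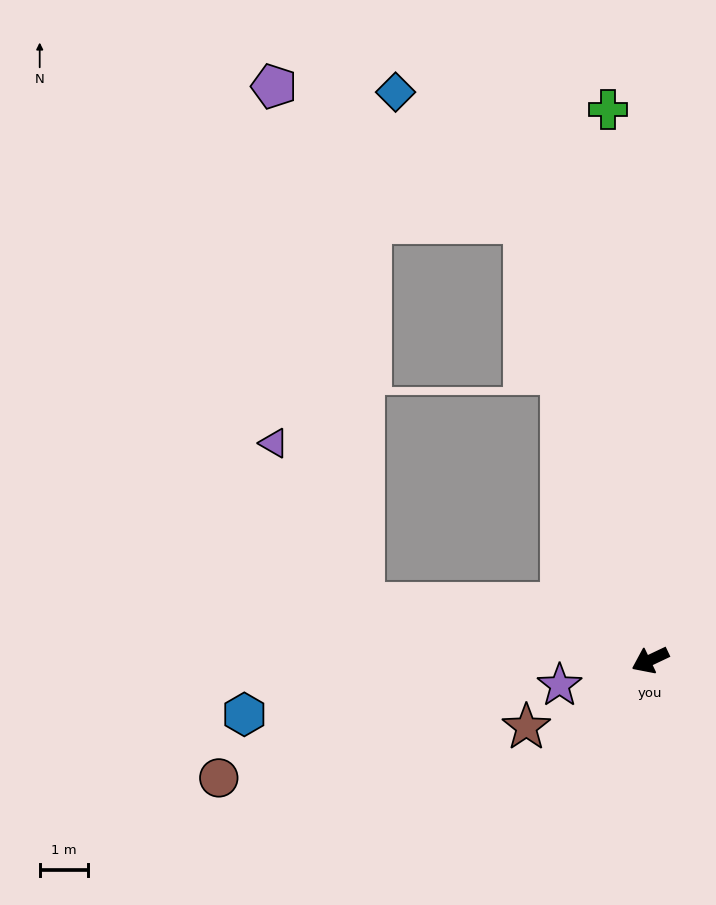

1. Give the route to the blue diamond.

blocked — turn right 99°, forward 9.4 m, then turn left 28°, forward 3.8 m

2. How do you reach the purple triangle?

blocked — turn right 37°, forward 6.0 m, then turn right 49°, forward 3.8 m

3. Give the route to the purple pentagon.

blocked — turn right 99°, forward 9.4 m, then turn left 45°, forward 5.9 m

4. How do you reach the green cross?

turn right 111°, forward 11.4 m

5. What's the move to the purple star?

turn right 10°, forward 1.9 m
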